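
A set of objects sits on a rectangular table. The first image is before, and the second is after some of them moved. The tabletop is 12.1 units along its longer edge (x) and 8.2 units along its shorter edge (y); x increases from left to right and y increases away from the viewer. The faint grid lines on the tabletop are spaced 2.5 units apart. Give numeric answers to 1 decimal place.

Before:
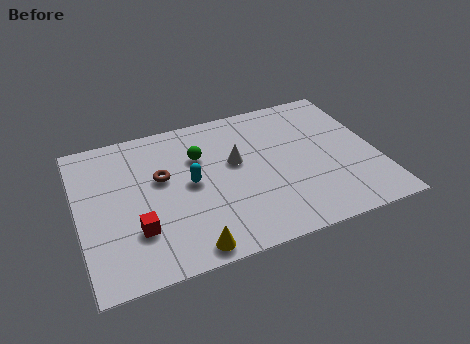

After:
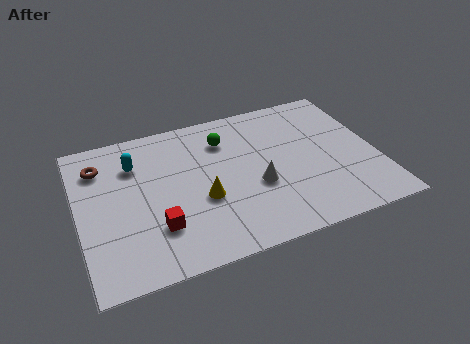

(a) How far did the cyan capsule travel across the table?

2.8

From (4.5, 4.2) to (2.4, 6.0), the cyan capsule covered √(2.1² + 1.8²) ≈ 2.8 units.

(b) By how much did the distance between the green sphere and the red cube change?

+0.7

Before: roughly 4.3 units apart; after: 5.0. That's 0.7 units further apart.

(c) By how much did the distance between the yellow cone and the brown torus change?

+0.8

The distance was about 4.2 in the first image and 5.0 in the second, so they moved 0.8 units further apart.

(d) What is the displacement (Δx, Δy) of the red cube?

(0.8, -0.1)

The red cube started near (2.2, 2.4) and ended near (3.0, 2.3).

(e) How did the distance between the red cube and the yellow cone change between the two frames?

-0.4

The distance was about 2.5 in the first image and 2.1 in the second, so they moved 0.4 units closer together.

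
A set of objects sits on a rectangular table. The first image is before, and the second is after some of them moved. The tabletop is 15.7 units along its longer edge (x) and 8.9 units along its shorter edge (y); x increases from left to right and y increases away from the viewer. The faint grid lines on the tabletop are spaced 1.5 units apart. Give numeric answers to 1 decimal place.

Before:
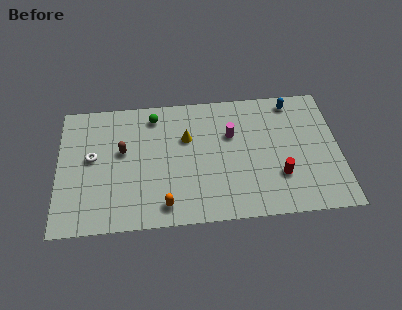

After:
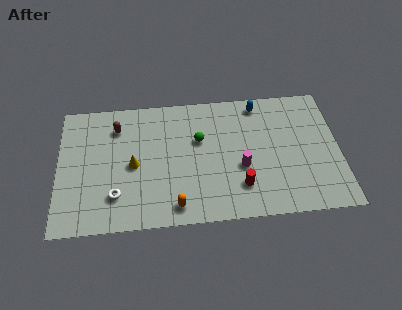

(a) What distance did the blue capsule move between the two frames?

1.9

The blue capsule moved from about (13.2, 7.8) to (11.3, 7.8), a distance of √(1.9² + 0.0²) ≈ 1.9.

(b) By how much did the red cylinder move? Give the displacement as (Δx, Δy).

(-2.2, -0.5)

The red cylinder started near (12.3, 2.7) and ended near (10.1, 2.2).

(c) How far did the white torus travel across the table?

3.0

The white torus was near (1.9, 4.9) before and (3.2, 2.2) after, so it travelled √(1.3² + 2.7²) ≈ 3.0 units.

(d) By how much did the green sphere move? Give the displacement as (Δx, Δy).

(2.5, -1.9)

The green sphere was at about (5.4, 7.5) and moved to about (7.9, 5.6).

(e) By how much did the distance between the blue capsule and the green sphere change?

-3.8

Before: roughly 7.8 units apart; after: 4.0. That's 3.8 units closer together.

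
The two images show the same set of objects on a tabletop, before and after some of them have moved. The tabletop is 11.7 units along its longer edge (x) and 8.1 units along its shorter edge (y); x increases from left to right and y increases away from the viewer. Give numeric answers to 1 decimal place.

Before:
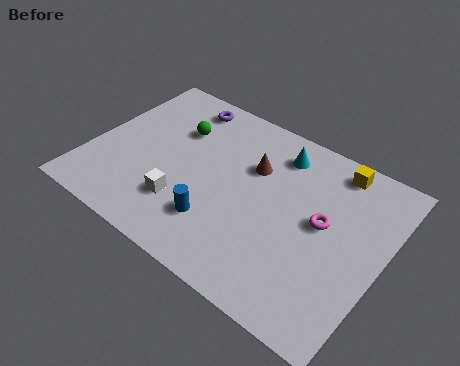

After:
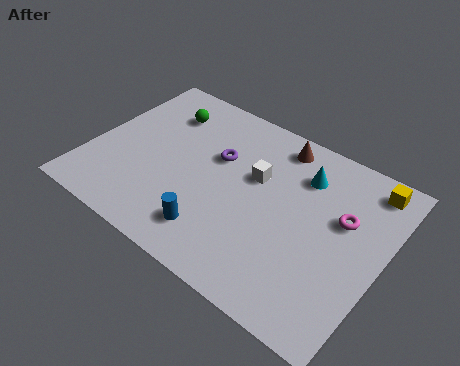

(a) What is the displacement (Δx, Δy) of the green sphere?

(-0.7, 0.6)

The green sphere was at about (3.1, 5.6) and moved to about (2.4, 6.2).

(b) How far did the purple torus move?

2.7

From (3.0, 7.0) to (4.9, 5.1), the purple torus covered √(1.9² + 1.9²) ≈ 2.7 units.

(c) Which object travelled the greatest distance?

the white cube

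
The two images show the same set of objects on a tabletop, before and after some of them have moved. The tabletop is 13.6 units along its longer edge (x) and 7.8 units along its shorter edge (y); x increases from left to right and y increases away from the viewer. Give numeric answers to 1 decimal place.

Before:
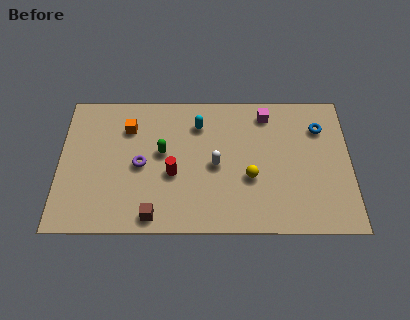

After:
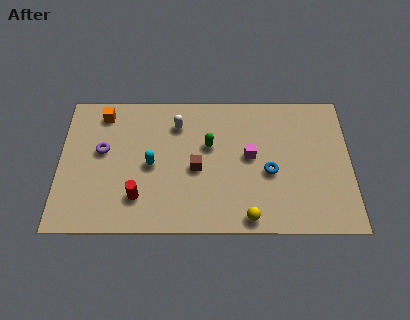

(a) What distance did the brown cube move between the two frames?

3.3

From (4.4, 0.9) to (6.4, 3.5), the brown cube covered √(2.0² + 2.6²) ≈ 3.3 units.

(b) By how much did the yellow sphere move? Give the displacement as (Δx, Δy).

(-0.1, -2.2)

The yellow sphere started near (8.9, 3.0) and ended near (8.8, 0.8).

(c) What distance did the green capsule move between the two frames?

2.2

The green capsule moved from about (4.8, 4.4) to (7.0, 4.8), a distance of √(2.2² + 0.4²) ≈ 2.2.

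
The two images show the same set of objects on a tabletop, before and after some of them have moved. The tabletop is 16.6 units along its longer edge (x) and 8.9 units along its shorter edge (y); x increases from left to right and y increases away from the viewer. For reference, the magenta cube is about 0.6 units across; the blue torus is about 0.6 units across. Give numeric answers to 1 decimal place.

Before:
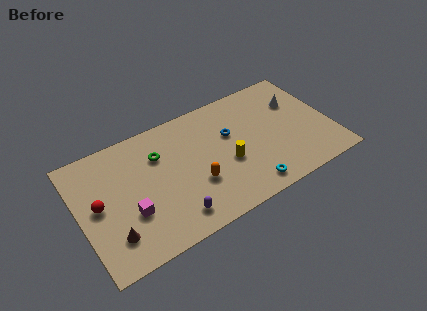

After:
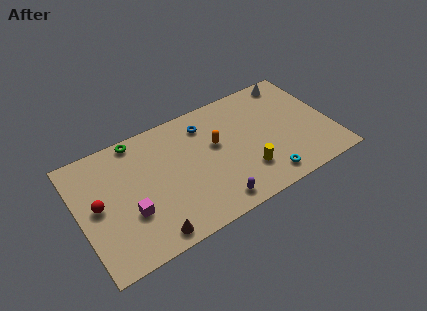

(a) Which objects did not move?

the magenta cube and the red sphere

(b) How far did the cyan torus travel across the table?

1.2

The cyan torus was near (10.6, 1.2) before and (11.8, 1.3) after, so it travelled √(1.2² + 0.1²) ≈ 1.2 units.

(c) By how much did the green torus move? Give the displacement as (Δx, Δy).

(-1.2, 1.8)

The green torus was at about (5.4, 6.3) and moved to about (4.2, 8.1).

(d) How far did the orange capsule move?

2.8

The orange capsule was near (7.4, 3.1) before and (9.1, 5.3) after, so it travelled √(1.7² + 2.2²) ≈ 2.8 units.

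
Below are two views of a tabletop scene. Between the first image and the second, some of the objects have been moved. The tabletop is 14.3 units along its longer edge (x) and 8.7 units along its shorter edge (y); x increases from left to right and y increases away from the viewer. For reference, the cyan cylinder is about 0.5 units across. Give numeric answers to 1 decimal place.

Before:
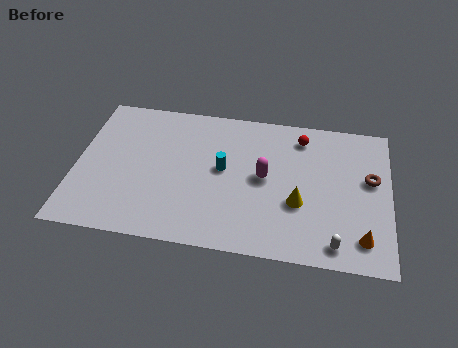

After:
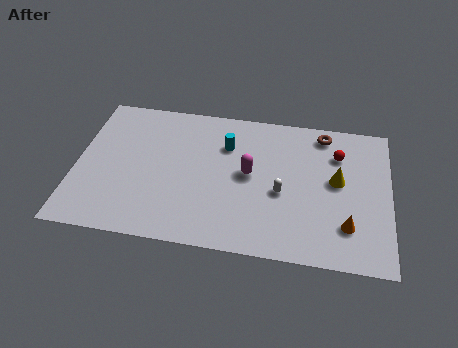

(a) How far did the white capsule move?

3.6

From (11.9, 1.1) to (9.4, 3.7), the white capsule covered √(2.5² + 2.6²) ≈ 3.6 units.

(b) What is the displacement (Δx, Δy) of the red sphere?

(1.7, -0.8)

The red sphere started near (10.2, 7.2) and ended near (11.9, 6.4).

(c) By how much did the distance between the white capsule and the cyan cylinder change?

-2.7

Before: roughly 6.3 units apart; after: 3.6. That's 2.7 units closer together.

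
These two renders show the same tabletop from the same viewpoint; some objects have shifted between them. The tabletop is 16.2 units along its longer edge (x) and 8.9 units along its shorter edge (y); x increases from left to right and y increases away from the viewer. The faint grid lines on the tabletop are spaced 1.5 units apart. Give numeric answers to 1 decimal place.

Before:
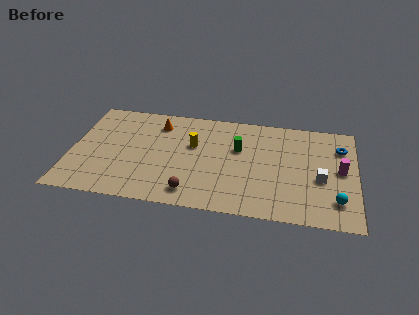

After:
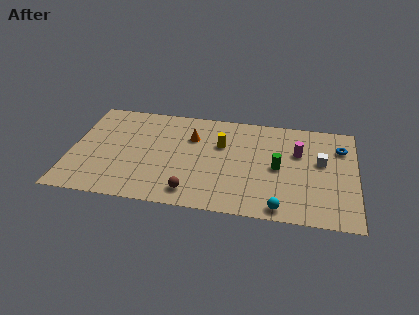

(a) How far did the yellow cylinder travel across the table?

1.6

The yellow cylinder was near (6.9, 5.5) before and (8.5, 5.8) after, so it travelled √(1.6² + 0.3²) ≈ 1.6 units.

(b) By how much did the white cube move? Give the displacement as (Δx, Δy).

(0.0, 1.5)

The white cube was at about (14.2, 3.7) and moved to about (14.2, 5.2).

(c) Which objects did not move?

the blue torus and the brown sphere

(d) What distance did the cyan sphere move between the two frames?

3.3

From (15.1, 2.0) to (12.0, 0.9), the cyan sphere covered √(3.1² + 1.1²) ≈ 3.3 units.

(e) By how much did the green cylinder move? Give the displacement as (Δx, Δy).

(2.3, -1.3)

From the two frames, the green cylinder sits at roughly (9.5, 5.6) before and (11.8, 4.3) after.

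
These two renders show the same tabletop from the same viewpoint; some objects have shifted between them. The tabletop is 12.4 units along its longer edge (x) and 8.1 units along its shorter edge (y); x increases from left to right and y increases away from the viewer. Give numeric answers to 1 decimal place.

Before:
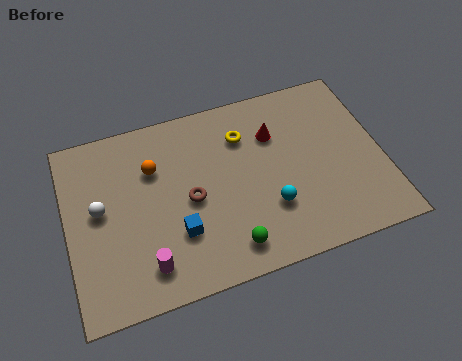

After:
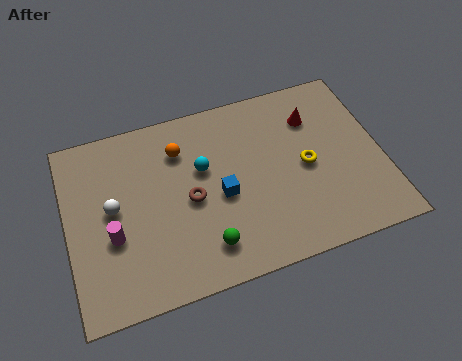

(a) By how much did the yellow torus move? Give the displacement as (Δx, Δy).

(2.3, -2.1)

The yellow torus was at about (7.1, 6.0) and moved to about (9.4, 3.9).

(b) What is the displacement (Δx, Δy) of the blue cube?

(1.8, 1.1)

The blue cube started near (4.2, 2.5) and ended near (6.0, 3.6).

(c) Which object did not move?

the brown torus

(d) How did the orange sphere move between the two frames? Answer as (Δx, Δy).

(1.1, 0.5)

From the two frames, the orange sphere sits at roughly (3.5, 5.6) before and (4.6, 6.1) after.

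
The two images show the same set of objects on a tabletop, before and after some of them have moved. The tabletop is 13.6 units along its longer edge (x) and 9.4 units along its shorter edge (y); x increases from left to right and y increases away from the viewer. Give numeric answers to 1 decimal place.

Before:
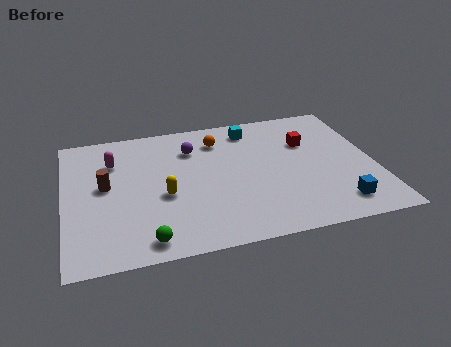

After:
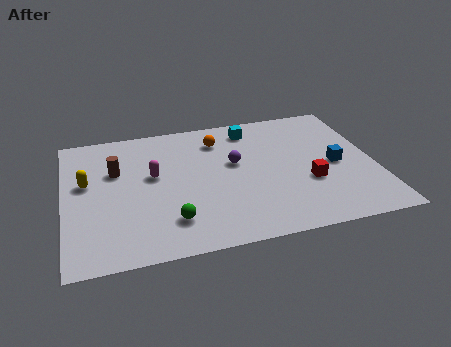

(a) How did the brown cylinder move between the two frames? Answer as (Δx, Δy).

(0.5, 1.0)

From the two frames, the brown cylinder sits at roughly (1.8, 5.1) before and (2.3, 6.1) after.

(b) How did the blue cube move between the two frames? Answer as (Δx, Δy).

(0.2, 2.8)

The blue cube was at about (11.7, 1.6) and moved to about (11.9, 4.4).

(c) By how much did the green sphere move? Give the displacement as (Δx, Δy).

(1.1, 1.0)

The green sphere was at about (3.4, 1.1) and moved to about (4.5, 2.1).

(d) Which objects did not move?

the cyan cube and the orange sphere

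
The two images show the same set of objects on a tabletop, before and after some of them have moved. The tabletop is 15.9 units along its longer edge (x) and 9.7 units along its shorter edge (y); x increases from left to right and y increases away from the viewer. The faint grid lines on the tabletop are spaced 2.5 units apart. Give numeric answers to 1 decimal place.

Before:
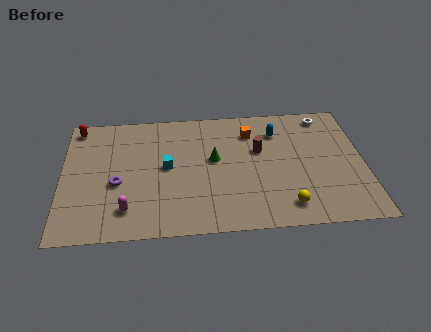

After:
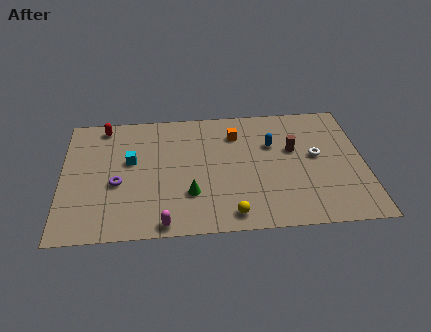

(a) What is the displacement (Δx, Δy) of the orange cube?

(-0.8, -0.1)

From the two frames, the orange cube sits at roughly (10.0, 7.5) before and (9.2, 7.4) after.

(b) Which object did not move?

the purple torus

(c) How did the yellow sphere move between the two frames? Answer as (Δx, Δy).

(-2.9, -0.4)

From the two frames, the yellow sphere sits at roughly (11.7, 1.6) before and (8.8, 1.2) after.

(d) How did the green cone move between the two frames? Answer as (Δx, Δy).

(-1.3, -2.6)

The green cone was at about (8.0, 5.5) and moved to about (6.7, 2.9).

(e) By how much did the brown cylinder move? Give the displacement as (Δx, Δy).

(1.8, -0.1)

The brown cylinder was at about (10.4, 6.0) and moved to about (12.2, 5.9).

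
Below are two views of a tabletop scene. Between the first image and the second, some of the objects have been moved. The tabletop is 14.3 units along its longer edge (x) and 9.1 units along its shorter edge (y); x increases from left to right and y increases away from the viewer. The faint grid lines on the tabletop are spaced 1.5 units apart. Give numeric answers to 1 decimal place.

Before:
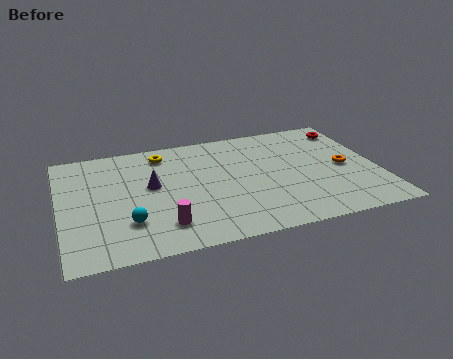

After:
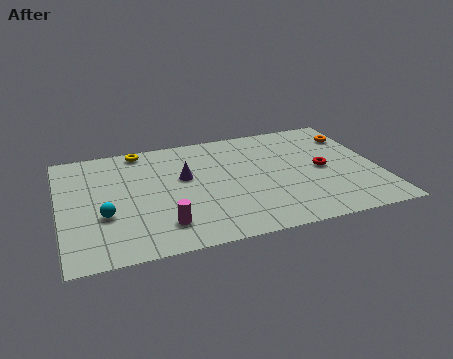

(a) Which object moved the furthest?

the red torus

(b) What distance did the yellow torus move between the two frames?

1.2

From (4.8, 7.6) to (3.8, 8.2), the yellow torus covered √(1.0² + 0.6²) ≈ 1.2 units.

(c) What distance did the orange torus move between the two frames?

2.7

From (12.8, 4.3) to (13.5, 6.9), the orange torus covered √(0.7² + 2.6²) ≈ 2.7 units.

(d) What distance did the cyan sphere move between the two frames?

1.3

The cyan sphere moved from about (2.9, 2.5) to (1.9, 3.3), a distance of √(1.0² + 0.8²) ≈ 1.3.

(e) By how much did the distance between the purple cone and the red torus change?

-3.3

They were about 9.6 units apart before and 6.3 after — 3.3 units closer together.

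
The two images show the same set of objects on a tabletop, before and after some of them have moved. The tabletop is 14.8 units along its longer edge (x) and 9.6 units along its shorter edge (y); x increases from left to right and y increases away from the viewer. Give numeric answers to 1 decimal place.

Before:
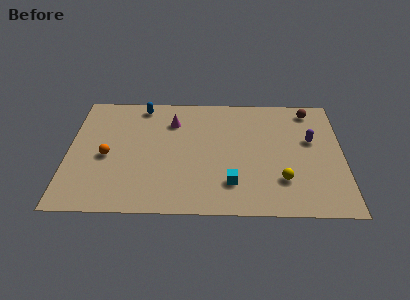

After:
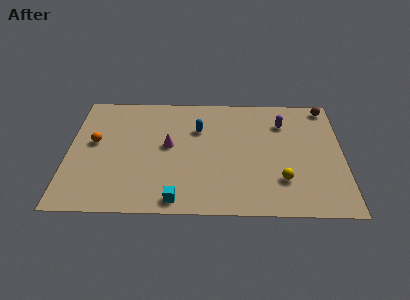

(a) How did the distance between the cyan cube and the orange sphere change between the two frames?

-0.7

The distance was about 7.0 in the first image and 6.3 in the second, so they moved 0.7 units closer together.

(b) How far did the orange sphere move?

1.3

The orange sphere moved from about (2.1, 4.3) to (1.4, 5.4), a distance of √(0.7² + 1.1²) ≈ 1.3.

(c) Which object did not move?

the yellow sphere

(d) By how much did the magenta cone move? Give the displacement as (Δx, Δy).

(-0.2, -2.0)

From the two frames, the magenta cone sits at roughly (5.6, 7.2) before and (5.4, 5.2) after.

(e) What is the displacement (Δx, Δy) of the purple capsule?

(-1.5, 1.4)

The purple capsule started near (13.1, 5.8) and ended near (11.6, 7.2).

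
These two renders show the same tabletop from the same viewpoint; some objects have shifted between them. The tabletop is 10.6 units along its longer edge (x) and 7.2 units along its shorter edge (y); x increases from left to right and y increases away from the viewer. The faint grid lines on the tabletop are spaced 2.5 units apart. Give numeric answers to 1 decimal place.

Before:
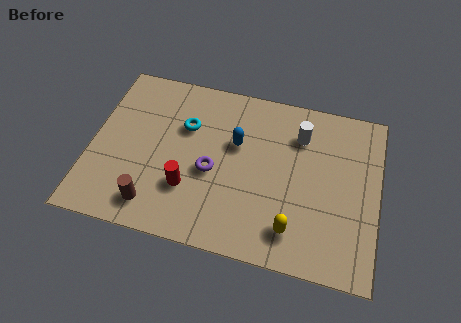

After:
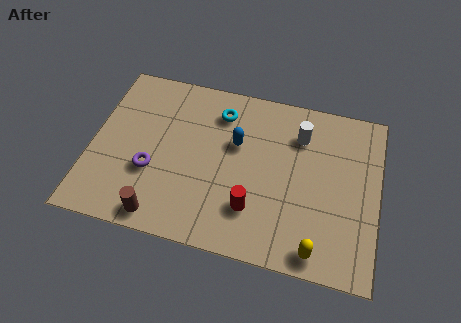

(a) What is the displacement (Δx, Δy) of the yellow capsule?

(0.9, -0.6)

The yellow capsule started near (7.6, 1.4) and ended near (8.5, 0.8).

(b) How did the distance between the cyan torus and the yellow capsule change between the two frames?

+0.9

They were about 5.4 units apart before and 6.3 after — 0.9 units further apart.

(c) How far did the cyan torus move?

1.5

The cyan torus was near (3.4, 4.8) before and (4.6, 5.7) after, so it travelled √(1.2² + 0.9²) ≈ 1.5 units.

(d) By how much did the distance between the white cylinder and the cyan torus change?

-1.2

They were about 4.2 units apart before and 3.0 after — 1.2 units closer together.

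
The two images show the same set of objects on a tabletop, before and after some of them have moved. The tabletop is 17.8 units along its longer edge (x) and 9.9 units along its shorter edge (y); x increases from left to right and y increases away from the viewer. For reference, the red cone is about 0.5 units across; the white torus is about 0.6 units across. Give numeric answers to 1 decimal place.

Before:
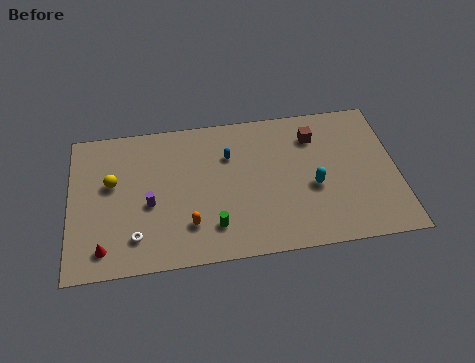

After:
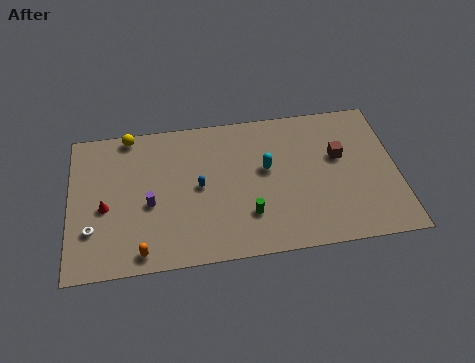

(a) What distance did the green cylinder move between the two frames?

2.0

The green cylinder was near (7.7, 2.2) before and (9.6, 2.7) after, so it travelled √(1.9² + 0.5²) ≈ 2.0 units.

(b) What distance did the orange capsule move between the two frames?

3.0

The orange capsule moved from about (6.4, 2.5) to (3.8, 1.1), a distance of √(2.6² + 1.4²) ≈ 3.0.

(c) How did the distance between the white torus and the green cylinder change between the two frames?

+4.2

The distance was about 4.2 in the first image and 8.4 in the second, so they moved 4.2 units further apart.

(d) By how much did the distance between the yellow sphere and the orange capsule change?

+2.7

They were about 5.3 units apart before and 8.0 after — 2.7 units further apart.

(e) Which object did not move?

the purple cylinder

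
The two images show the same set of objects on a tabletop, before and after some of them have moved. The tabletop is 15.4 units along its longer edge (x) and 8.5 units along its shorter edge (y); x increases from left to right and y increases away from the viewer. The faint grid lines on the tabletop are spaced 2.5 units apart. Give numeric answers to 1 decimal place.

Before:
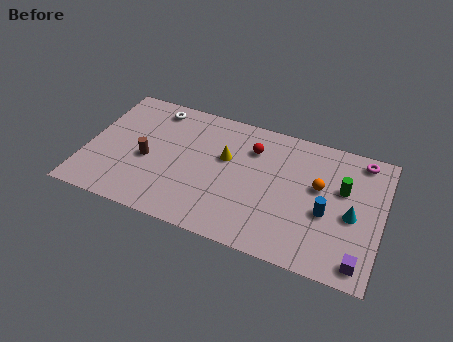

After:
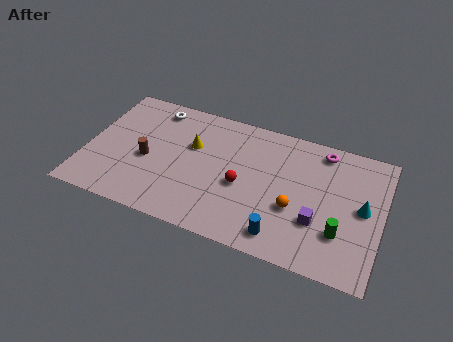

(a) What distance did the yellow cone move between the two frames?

1.8

From (7.2, 5.2) to (5.4, 5.4), the yellow cone covered √(1.8² + 0.2²) ≈ 1.8 units.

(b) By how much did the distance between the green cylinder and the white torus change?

+1.0

The distance was about 10.3 in the first image and 11.3 in the second, so they moved 1.0 units further apart.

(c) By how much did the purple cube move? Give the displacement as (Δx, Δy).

(-2.3, 1.7)

The purple cube started near (14.5, 1.1) and ended near (12.2, 2.8).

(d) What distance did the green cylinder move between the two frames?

2.8

The green cylinder was near (13.3, 5.3) before and (13.4, 2.5) after, so it travelled √(0.1² + 2.8²) ≈ 2.8 units.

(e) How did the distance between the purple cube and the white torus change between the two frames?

-2.8

Before: roughly 12.9 units apart; after: 10.1. That's 2.8 units closer together.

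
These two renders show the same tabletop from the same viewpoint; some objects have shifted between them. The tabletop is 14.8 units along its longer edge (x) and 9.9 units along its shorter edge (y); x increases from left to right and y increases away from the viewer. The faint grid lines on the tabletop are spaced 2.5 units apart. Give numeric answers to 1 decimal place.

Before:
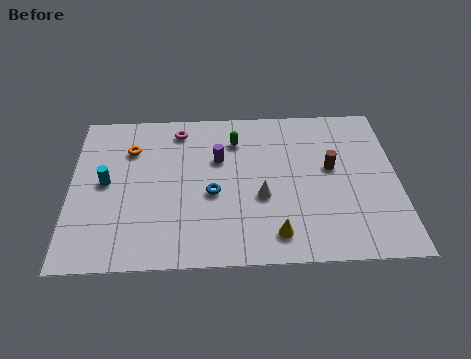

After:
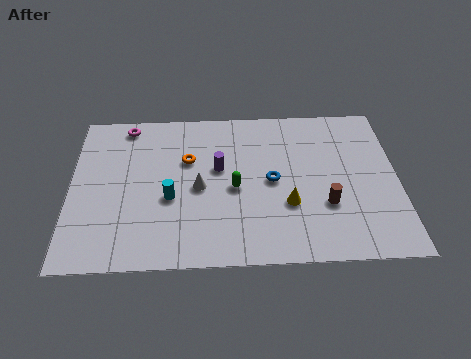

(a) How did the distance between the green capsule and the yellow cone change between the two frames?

-3.6

Before: roughly 6.2 units apart; after: 2.6. That's 3.6 units closer together.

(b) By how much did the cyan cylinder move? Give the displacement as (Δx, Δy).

(2.9, -1.1)

The cyan cylinder started near (1.6, 5.1) and ended near (4.5, 4.0).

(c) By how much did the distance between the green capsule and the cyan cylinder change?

-3.5

The distance was about 6.4 in the first image and 2.9 in the second, so they moved 3.5 units closer together.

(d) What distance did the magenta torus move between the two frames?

2.4

The magenta torus was near (4.9, 8.4) before and (2.5, 8.8) after, so it travelled √(2.4² + 0.4²) ≈ 2.4 units.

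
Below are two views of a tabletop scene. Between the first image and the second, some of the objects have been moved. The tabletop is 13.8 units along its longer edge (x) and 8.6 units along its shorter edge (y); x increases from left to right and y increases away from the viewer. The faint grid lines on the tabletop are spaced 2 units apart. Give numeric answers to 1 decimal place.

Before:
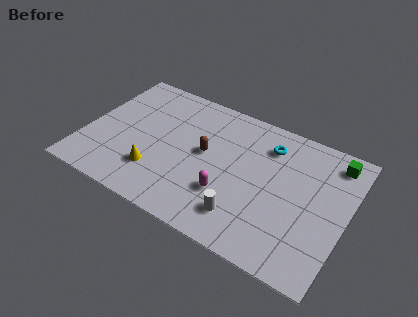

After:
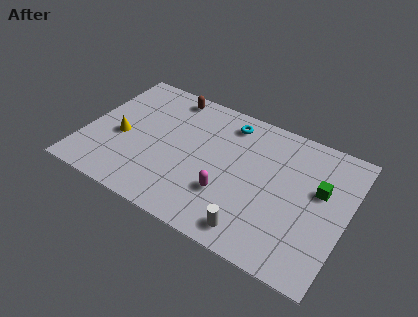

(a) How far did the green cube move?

2.2

The green cube moved from about (12.8, 7.3) to (12.3, 5.2), a distance of √(0.5² + 2.1²) ≈ 2.2.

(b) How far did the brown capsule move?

3.8

The brown capsule moved from about (6.3, 4.7) to (3.9, 7.6), a distance of √(2.4² + 2.9²) ≈ 3.8.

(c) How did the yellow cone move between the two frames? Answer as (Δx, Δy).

(-2.1, 1.4)

The yellow cone started near (4.0, 2.3) and ended near (1.9, 3.7).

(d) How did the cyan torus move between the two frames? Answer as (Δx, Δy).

(-2.2, 0.5)

The cyan torus was at about (9.4, 6.7) and moved to about (7.2, 7.2).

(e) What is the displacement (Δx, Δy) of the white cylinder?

(0.6, -0.6)

The white cylinder was at about (8.8, 1.8) and moved to about (9.4, 1.2).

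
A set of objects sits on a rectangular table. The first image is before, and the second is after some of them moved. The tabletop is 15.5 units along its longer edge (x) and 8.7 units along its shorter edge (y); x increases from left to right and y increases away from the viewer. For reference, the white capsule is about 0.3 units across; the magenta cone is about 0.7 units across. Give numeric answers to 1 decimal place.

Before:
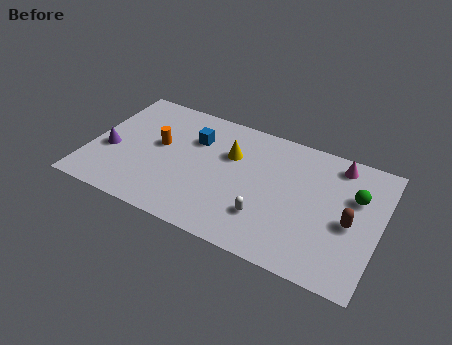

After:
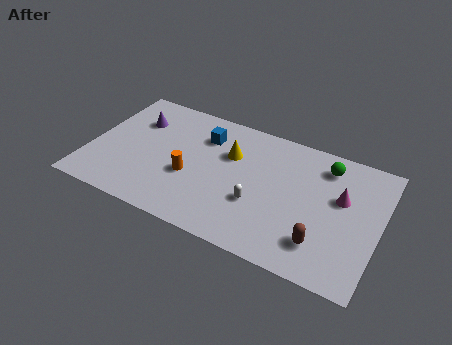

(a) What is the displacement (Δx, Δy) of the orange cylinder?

(1.9, -1.5)

From the two frames, the orange cylinder sits at roughly (3.6, 4.9) before and (5.5, 3.4) after.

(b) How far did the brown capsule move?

2.3

The brown capsule moved from about (14.0, 3.9) to (12.7, 2.0), a distance of √(1.3² + 1.9²) ≈ 2.3.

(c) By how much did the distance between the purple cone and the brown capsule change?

-1.6

They were about 12.9 units apart before and 11.3 after — 1.6 units closer together.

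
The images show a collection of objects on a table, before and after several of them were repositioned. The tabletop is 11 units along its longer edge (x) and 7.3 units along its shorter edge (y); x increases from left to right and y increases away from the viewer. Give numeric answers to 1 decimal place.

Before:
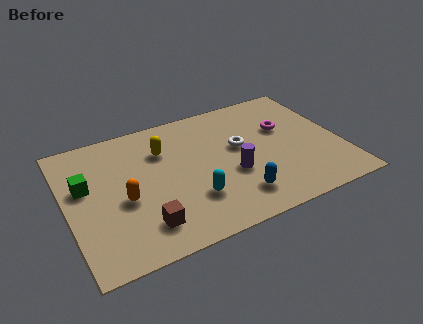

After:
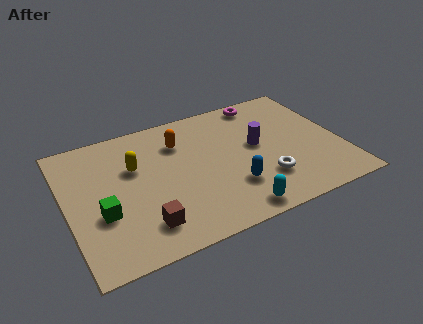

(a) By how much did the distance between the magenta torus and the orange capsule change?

-3.1

The distance was about 6.9 in the first image and 3.8 in the second, so they moved 3.1 units closer together.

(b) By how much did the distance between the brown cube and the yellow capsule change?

-0.7

The distance was about 3.9 in the first image and 3.2 in the second, so they moved 0.7 units closer together.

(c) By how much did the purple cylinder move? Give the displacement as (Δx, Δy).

(1.2, 1.2)

The purple cylinder was at about (6.5, 2.8) and moved to about (7.7, 4.0).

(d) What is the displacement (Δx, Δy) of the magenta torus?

(-0.6, 1.9)

The magenta torus was at about (8.9, 4.6) and moved to about (8.3, 6.5).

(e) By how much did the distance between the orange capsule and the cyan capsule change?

+2.1

The distance was about 2.8 in the first image and 4.9 in the second, so they moved 2.1 units further apart.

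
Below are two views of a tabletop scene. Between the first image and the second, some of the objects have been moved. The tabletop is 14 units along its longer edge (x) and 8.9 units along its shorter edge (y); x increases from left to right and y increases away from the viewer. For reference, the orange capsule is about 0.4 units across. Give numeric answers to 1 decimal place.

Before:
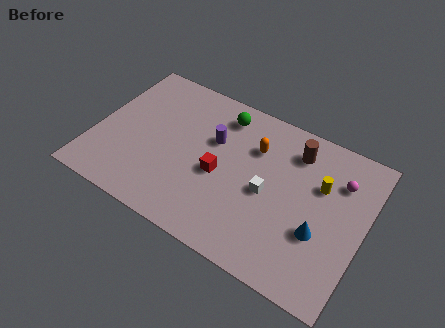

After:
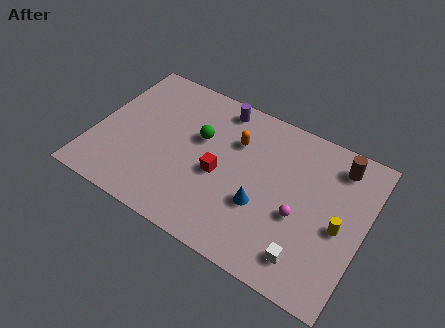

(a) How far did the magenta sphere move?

3.4

From (12.5, 6.5) to (10.8, 3.6), the magenta sphere covered √(1.7² + 2.9²) ≈ 3.4 units.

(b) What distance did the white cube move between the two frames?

3.5

The white cube was near (9.1, 4.1) before and (11.5, 1.6) after, so it travelled √(2.4² + 2.5²) ≈ 3.5 units.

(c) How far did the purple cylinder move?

2.1

From (6.0, 5.7) to (6.0, 7.8), the purple cylinder covered √(0.0² + 2.1²) ≈ 2.1 units.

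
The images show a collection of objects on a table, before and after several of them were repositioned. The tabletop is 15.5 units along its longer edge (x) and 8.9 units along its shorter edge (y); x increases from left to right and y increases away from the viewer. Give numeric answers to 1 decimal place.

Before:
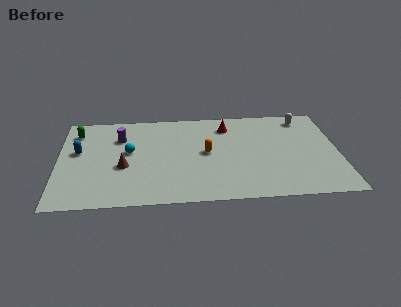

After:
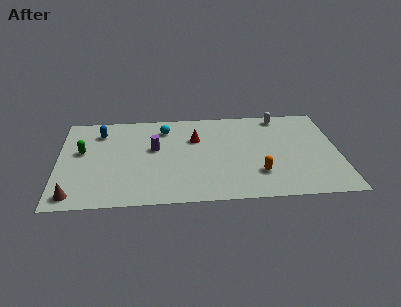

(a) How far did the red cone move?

2.1

From (9.4, 7.1) to (7.6, 6.0), the red cone covered √(1.8² + 1.1²) ≈ 2.1 units.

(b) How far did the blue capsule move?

2.2

The blue capsule moved from about (1.1, 5.2) to (2.3, 7.0), a distance of √(1.2² + 1.8²) ≈ 2.2.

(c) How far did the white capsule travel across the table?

1.3

From (13.7, 7.6) to (12.4, 7.9), the white capsule covered √(1.3² + 0.3²) ≈ 1.3 units.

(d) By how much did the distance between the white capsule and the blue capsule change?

-2.7

They were about 12.8 units apart before and 10.1 after — 2.7 units closer together.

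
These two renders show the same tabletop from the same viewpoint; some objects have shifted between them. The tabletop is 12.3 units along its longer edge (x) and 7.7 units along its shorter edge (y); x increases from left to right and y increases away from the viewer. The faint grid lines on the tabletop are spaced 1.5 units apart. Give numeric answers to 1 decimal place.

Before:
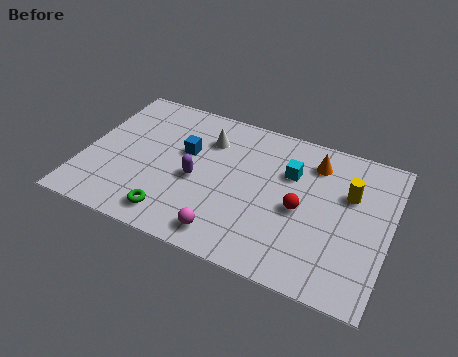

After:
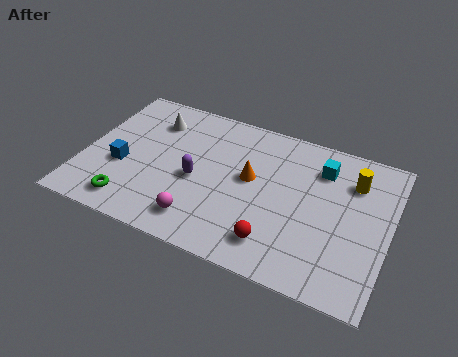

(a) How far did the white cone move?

2.3

From (4.8, 5.7) to (2.5, 5.9), the white cone covered √(2.3² + 0.2²) ≈ 2.3 units.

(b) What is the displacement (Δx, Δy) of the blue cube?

(-2.4, -1.7)

From the two frames, the blue cube sits at roughly (4.0, 4.7) before and (1.6, 3.0) after.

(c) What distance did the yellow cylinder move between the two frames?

0.7

The yellow cylinder moved from about (10.6, 5.0) to (10.7, 5.7), a distance of √(0.1² + 0.7²) ≈ 0.7.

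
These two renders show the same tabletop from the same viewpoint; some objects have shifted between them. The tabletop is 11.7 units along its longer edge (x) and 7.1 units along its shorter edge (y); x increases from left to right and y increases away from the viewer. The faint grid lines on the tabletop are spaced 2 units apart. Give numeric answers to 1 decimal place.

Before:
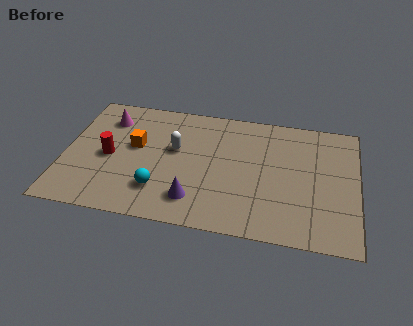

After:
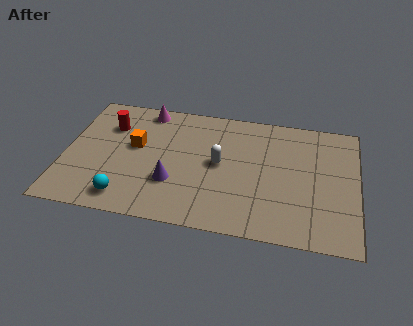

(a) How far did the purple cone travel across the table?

1.2

The purple cone was near (5.3, 1.5) before and (4.4, 2.3) after, so it travelled √(0.9² + 0.8²) ≈ 1.2 units.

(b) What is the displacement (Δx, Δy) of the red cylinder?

(-0.1, 1.8)

The red cylinder was at about (1.8, 3.3) and moved to about (1.7, 5.1).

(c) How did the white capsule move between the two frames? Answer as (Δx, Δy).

(1.8, -0.5)

The white capsule started near (4.4, 4.2) and ended near (6.2, 3.7).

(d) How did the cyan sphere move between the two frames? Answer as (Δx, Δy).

(-1.3, -0.7)

The cyan sphere was at about (3.9, 1.8) and moved to about (2.6, 1.1).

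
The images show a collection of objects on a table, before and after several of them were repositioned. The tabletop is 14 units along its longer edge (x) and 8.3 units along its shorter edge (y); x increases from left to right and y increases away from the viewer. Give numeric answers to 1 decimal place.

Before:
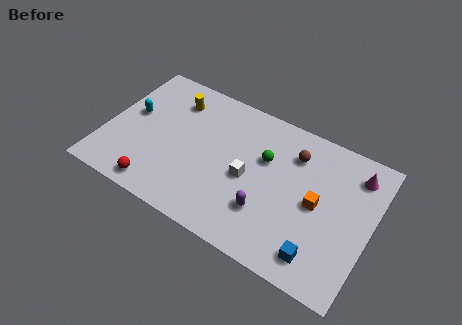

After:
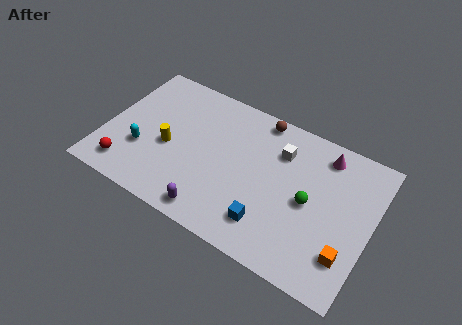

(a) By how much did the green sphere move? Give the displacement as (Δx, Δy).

(2.5, -1.3)

The green sphere was at about (8.3, 5.3) and moved to about (10.8, 4.0).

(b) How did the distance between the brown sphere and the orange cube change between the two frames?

+4.9

They were about 2.7 units apart before and 7.6 after — 4.9 units further apart.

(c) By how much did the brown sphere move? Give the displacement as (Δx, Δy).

(-2.0, 1.2)

From the two frames, the brown sphere sits at roughly (9.7, 6.3) before and (7.7, 7.5) after.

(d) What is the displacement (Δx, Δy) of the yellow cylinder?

(0.2, -2.9)

The yellow cylinder started near (3.2, 6.5) and ended near (3.4, 3.6).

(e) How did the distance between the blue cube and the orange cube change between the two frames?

+1.3

The distance was about 2.7 in the first image and 4.0 in the second, so they moved 1.3 units further apart.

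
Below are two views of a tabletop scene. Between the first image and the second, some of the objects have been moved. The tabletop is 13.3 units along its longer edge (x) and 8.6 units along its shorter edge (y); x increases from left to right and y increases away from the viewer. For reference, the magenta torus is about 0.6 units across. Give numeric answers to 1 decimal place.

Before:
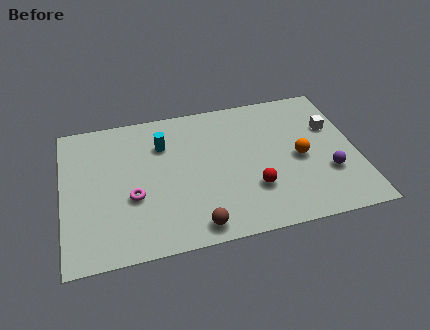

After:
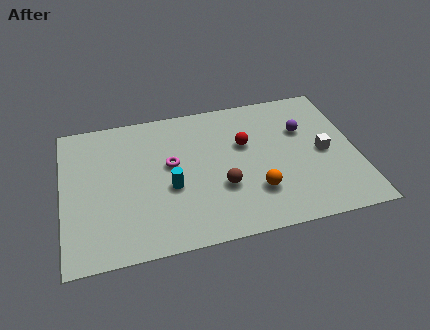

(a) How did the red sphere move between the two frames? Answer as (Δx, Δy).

(-0.2, 2.8)

From the two frames, the red sphere sits at roughly (8.5, 2.6) before and (8.3, 5.4) after.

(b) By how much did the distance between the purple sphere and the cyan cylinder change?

-1.5

Before: roughly 8.1 units apart; after: 6.6. That's 1.5 units closer together.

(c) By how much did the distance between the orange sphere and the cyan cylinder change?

-2.5

The distance was about 6.5 in the first image and 4.0 in the second, so they moved 2.5 units closer together.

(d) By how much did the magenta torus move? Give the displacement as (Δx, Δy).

(1.8, 1.6)

From the two frames, the magenta torus sits at roughly (3.1, 3.3) before and (4.9, 4.9) after.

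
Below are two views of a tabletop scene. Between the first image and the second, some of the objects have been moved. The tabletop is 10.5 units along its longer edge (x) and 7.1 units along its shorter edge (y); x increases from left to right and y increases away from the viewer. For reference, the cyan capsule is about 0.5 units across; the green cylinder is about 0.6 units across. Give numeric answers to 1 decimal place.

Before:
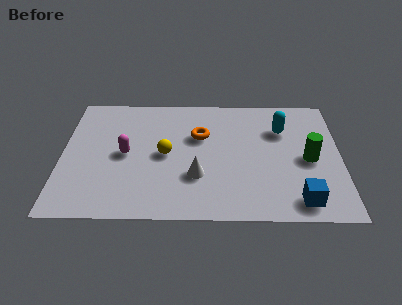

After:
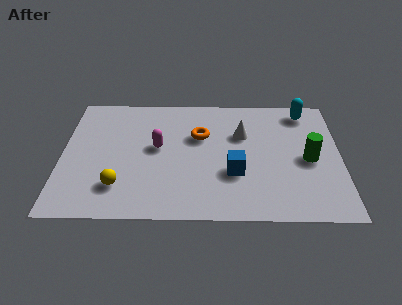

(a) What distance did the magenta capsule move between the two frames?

1.3

From (2.4, 3.5) to (3.6, 3.9), the magenta capsule covered √(1.2² + 0.4²) ≈ 1.3 units.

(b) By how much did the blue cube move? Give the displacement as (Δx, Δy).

(-2.4, 1.5)

From the two frames, the blue cube sits at roughly (8.9, 1.0) before and (6.5, 2.5) after.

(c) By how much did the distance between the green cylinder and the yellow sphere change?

+1.9

Before: roughly 5.4 units apart; after: 7.3. That's 1.9 units further apart.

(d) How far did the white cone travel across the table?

2.9

The white cone was near (5.1, 2.3) before and (6.8, 4.7) after, so it travelled √(1.7² + 2.4²) ≈ 2.9 units.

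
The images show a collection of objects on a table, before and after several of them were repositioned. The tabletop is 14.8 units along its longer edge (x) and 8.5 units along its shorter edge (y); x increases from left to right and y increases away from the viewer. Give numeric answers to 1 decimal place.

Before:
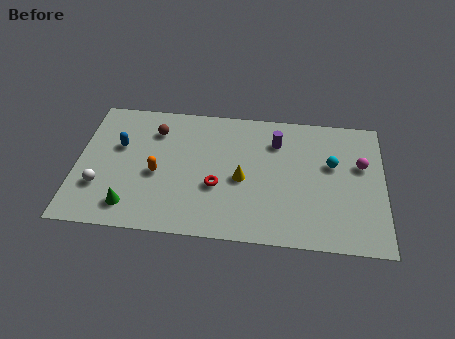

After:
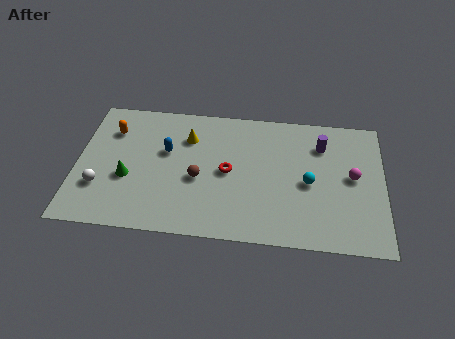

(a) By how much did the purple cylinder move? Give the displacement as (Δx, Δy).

(2.2, 0.0)

From the two frames, the purple cylinder sits at roughly (9.6, 6.4) before and (11.8, 6.4) after.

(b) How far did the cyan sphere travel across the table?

1.7

The cyan sphere moved from about (12.3, 5.2) to (11.2, 3.9), a distance of √(1.1² + 1.3²) ≈ 1.7.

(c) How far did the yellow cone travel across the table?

3.6

The yellow cone was near (8.0, 3.8) before and (5.3, 6.2) after, so it travelled √(2.7² + 2.4²) ≈ 3.6 units.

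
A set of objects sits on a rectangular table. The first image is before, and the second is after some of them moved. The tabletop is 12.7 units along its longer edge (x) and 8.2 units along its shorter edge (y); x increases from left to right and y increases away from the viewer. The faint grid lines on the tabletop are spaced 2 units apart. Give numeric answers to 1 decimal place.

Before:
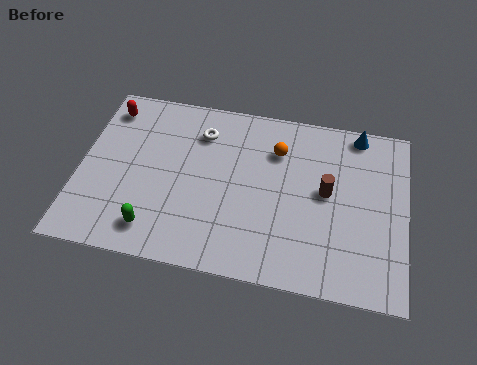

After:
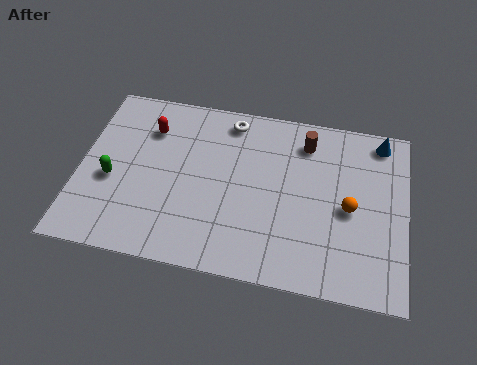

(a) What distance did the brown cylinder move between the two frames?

2.4

The brown cylinder moved from about (9.6, 4.4) to (8.7, 6.6), a distance of √(0.9² + 2.2²) ≈ 2.4.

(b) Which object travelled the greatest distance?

the orange sphere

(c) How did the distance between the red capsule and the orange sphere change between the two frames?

+1.5

Before: roughly 6.7 units apart; after: 8.2. That's 1.5 units further apart.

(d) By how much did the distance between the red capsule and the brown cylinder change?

-2.9

They were about 9.0 units apart before and 6.1 after — 2.9 units closer together.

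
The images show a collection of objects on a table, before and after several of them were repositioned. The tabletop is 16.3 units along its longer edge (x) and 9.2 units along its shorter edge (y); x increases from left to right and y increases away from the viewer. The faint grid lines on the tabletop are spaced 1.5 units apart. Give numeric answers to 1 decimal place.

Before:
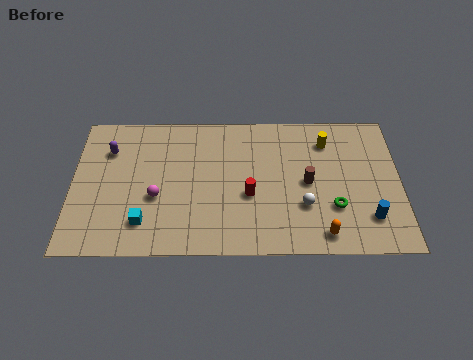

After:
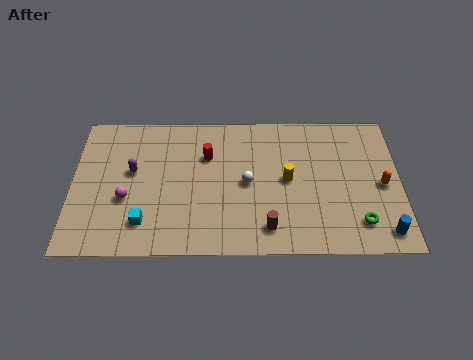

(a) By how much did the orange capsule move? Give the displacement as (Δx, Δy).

(3.0, 3.1)

The orange capsule was at about (12.4, 1.2) and moved to about (15.4, 4.3).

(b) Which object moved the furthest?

the orange capsule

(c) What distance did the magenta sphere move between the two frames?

1.5

The magenta sphere moved from about (4.2, 3.6) to (2.7, 3.5), a distance of √(1.5² + 0.1²) ≈ 1.5.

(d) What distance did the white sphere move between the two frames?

3.2

The white sphere moved from about (11.5, 3.0) to (8.7, 4.5), a distance of √(2.8² + 1.5²) ≈ 3.2.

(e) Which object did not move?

the cyan cube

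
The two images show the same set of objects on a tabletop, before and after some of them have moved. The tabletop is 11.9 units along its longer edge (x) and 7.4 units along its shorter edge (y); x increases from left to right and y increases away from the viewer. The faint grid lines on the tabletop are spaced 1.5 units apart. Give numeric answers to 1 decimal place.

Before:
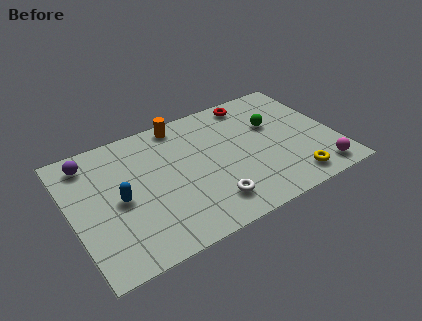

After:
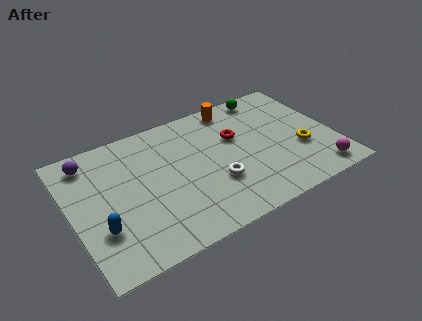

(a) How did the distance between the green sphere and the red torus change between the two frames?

+0.7

Before: roughly 1.9 units apart; after: 2.6. That's 0.7 units further apart.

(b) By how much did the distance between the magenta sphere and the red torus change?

-1.0

The distance was about 5.9 in the first image and 4.9 in the second, so they moved 1.0 units closer together.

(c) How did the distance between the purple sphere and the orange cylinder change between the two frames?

+2.5

Before: roughly 4.2 units apart; after: 6.7. That's 2.5 units further apart.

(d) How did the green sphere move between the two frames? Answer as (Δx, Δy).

(0.1, 1.9)

From the two frames, the green sphere sits at roughly (9.3, 4.7) before and (9.4, 6.6) after.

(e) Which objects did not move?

the magenta sphere and the purple sphere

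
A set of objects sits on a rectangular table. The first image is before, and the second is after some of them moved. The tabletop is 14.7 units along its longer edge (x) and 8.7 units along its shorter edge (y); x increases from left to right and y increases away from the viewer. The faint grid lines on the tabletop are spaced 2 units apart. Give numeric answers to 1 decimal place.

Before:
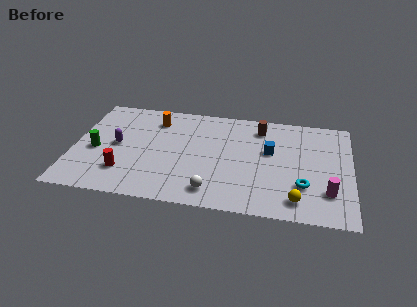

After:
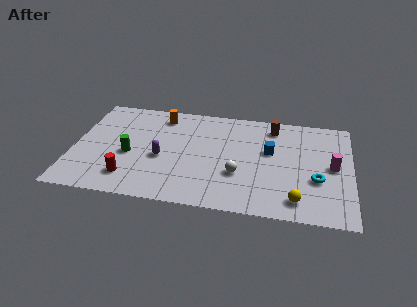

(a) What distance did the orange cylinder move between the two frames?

0.5

The orange cylinder was near (4.2, 6.9) before and (4.5, 7.3) after, so it travelled √(0.3² + 0.4²) ≈ 0.5 units.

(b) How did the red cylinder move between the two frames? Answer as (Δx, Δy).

(0.3, -0.4)

The red cylinder was at about (2.8, 2.2) and moved to about (3.1, 1.8).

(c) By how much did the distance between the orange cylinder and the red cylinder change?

+0.8

The distance was about 4.9 in the first image and 5.7 in the second, so they moved 0.8 units further apart.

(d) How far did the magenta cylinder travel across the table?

2.1

From (13.5, 2.3) to (13.7, 4.4), the magenta cylinder covered √(0.2² + 2.1²) ≈ 2.1 units.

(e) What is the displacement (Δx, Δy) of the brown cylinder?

(0.7, 0.2)

The brown cylinder started near (9.8, 7.1) and ended near (10.5, 7.3).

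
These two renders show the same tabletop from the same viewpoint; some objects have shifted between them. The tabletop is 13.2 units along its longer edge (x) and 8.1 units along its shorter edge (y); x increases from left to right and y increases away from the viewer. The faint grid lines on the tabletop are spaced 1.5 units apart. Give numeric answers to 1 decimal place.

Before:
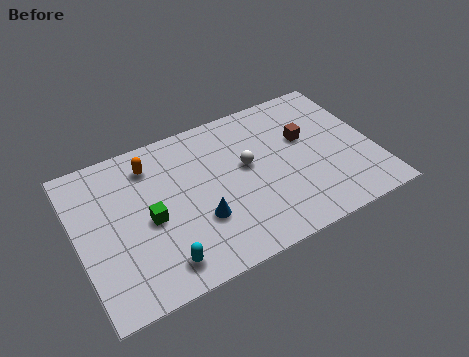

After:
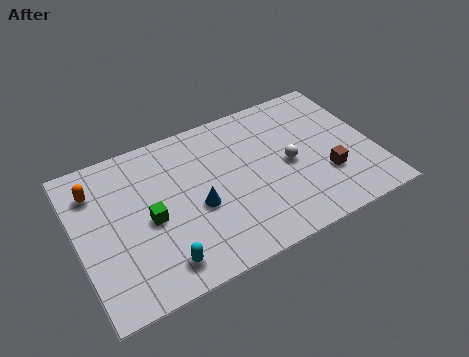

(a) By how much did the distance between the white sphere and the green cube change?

+1.7

Before: roughly 4.6 units apart; after: 6.3. That's 1.7 units further apart.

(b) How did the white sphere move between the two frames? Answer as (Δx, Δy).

(1.8, -0.7)

The white sphere was at about (7.6, 4.6) and moved to about (9.4, 3.9).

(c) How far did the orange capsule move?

2.5

From (3.5, 6.5) to (1.0, 6.2), the orange capsule covered √(2.5² + 0.3²) ≈ 2.5 units.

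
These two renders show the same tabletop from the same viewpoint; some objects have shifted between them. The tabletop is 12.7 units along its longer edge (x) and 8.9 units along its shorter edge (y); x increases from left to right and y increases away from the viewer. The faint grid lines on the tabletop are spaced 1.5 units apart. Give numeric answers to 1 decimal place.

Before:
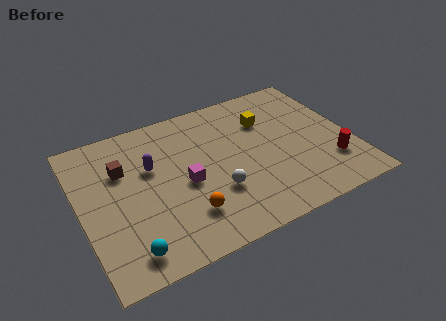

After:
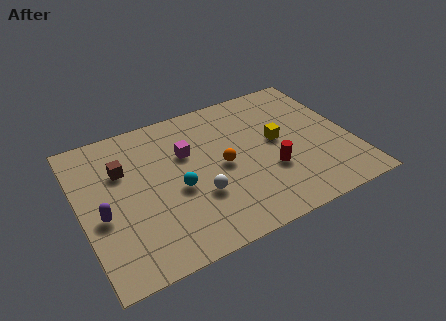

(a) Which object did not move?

the brown cube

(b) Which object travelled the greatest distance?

the cyan sphere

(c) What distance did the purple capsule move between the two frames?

3.1

From (3.4, 5.6) to (0.9, 3.7), the purple capsule covered √(2.5² + 1.9²) ≈ 3.1 units.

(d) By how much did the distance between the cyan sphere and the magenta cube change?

-1.9

They were about 4.0 units apart before and 2.1 after — 1.9 units closer together.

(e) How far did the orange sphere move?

2.9

The orange sphere was near (4.6, 2.2) before and (6.6, 4.3) after, so it travelled √(2.0² + 2.1²) ≈ 2.9 units.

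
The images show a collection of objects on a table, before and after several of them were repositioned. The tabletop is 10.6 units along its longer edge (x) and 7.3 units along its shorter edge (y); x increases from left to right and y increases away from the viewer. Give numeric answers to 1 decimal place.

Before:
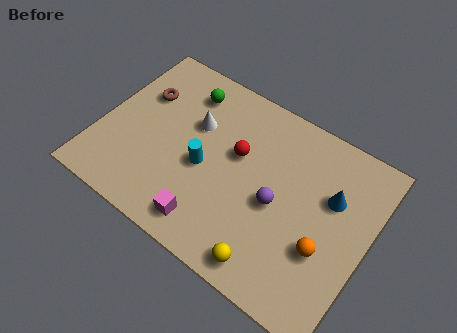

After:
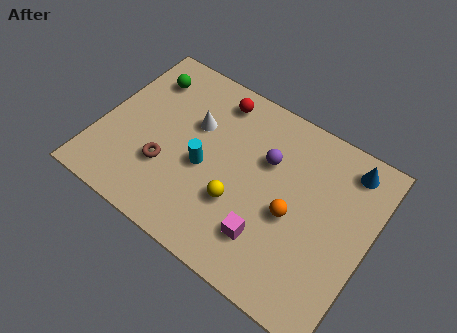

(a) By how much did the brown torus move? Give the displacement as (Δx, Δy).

(1.5, -2.5)

From the two frames, the brown torus sits at roughly (1.3, 4.9) before and (2.8, 2.4) after.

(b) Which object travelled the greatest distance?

the brown torus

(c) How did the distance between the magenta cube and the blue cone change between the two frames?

-0.5

They were about 5.5 units apart before and 5.0 after — 0.5 units closer together.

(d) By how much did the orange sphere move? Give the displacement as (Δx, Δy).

(-1.4, 0.6)

The orange sphere was at about (9.1, 2.6) and moved to about (7.7, 3.2).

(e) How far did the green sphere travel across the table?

1.6

From (2.9, 5.9) to (1.3, 5.7), the green sphere covered √(1.6² + 0.2²) ≈ 1.6 units.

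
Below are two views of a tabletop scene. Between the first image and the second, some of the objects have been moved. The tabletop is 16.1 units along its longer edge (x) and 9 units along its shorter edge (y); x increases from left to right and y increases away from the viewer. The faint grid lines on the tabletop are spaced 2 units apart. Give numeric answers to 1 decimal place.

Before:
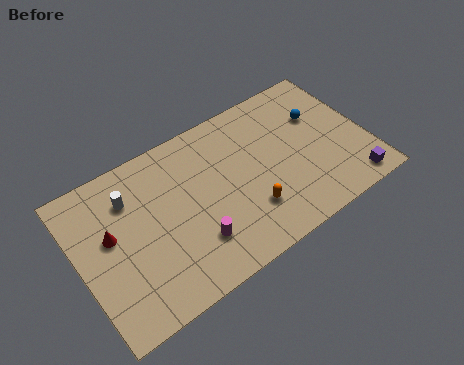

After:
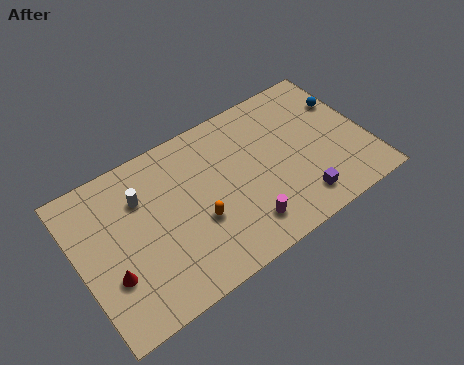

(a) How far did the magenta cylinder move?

2.8

The magenta cylinder was near (6.0, 2.4) before and (8.7, 1.8) after, so it travelled √(2.7² + 0.6²) ≈ 2.8 units.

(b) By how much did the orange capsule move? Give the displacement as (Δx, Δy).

(-2.7, 0.9)

From the two frames, the orange capsule sits at roughly (9.1, 2.5) before and (6.4, 3.4) after.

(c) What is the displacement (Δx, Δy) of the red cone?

(-0.3, -2.2)

From the two frames, the red cone sits at roughly (1.8, 5.2) before and (1.5, 3.0) after.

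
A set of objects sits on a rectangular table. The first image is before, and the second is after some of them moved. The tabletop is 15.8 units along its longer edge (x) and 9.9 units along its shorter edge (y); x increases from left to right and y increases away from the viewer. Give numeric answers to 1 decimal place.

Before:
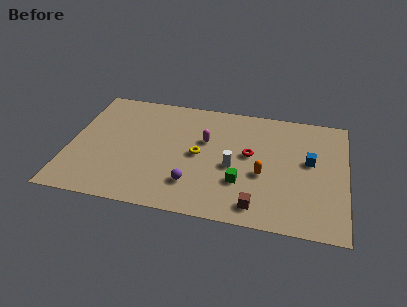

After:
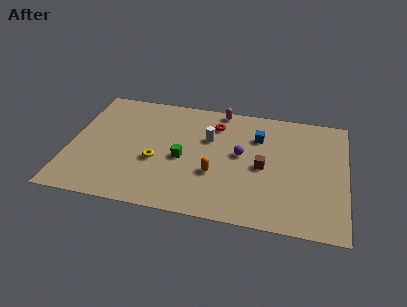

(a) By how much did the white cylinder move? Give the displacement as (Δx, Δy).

(-1.5, 2.1)

The white cylinder was at about (9.4, 4.3) and moved to about (7.9, 6.4).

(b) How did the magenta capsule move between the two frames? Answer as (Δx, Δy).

(0.7, 2.9)

From the two frames, the magenta capsule sits at roughly (7.7, 6.2) before and (8.4, 9.1) after.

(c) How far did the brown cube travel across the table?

3.2

The brown cube moved from about (10.9, 1.4) to (11.1, 4.6), a distance of √(0.2² + 3.2²) ≈ 3.2.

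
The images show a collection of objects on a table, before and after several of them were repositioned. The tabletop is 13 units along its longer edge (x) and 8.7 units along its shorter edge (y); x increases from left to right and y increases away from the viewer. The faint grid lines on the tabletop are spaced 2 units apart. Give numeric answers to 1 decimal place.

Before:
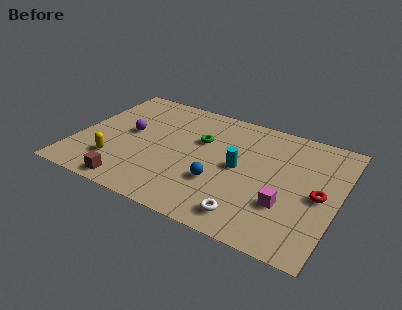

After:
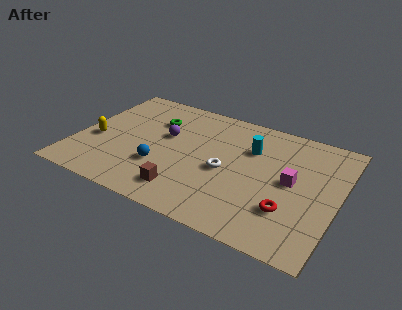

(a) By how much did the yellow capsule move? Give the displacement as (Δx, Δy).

(-1.2, 1.3)

The yellow capsule started near (2.2, 2.2) and ended near (1.0, 3.5).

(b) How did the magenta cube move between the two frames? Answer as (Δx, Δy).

(0.1, 1.7)

From the two frames, the magenta cube sits at roughly (10.6, 2.8) before and (10.7, 4.5) after.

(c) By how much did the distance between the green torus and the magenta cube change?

+1.9

Before: roughly 5.4 units apart; after: 7.3. That's 1.9 units further apart.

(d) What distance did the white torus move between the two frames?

3.0

From (9.0, 1.3) to (7.5, 3.9), the white torus covered √(1.5² + 2.6²) ≈ 3.0 units.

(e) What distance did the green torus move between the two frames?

2.5

The green torus moved from about (6.0, 5.6) to (3.6, 6.2), a distance of √(2.4² + 0.6²) ≈ 2.5.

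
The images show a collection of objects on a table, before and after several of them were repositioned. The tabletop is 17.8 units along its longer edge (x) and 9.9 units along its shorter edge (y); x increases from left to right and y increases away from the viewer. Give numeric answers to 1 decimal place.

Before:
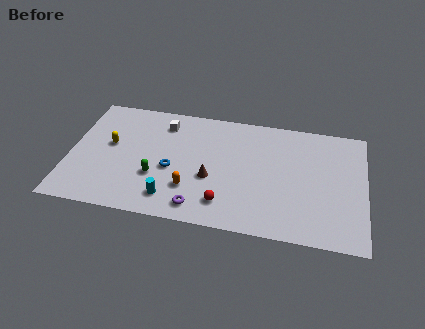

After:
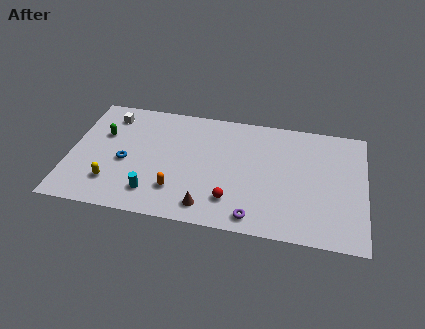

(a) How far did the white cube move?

3.3

The white cube moved from about (5.5, 8.0) to (2.2, 8.1), a distance of √(3.3² + 0.1²) ≈ 3.3.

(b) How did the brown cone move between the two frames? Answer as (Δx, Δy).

(-0.1, -2.4)

The brown cone started near (8.6, 3.9) and ended near (8.5, 1.5).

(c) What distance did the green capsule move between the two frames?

4.5

The green capsule was near (5.3, 3.4) before and (1.9, 6.4) after, so it travelled √(3.4² + 3.0²) ≈ 4.5 units.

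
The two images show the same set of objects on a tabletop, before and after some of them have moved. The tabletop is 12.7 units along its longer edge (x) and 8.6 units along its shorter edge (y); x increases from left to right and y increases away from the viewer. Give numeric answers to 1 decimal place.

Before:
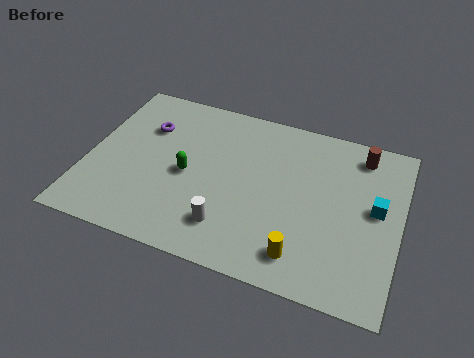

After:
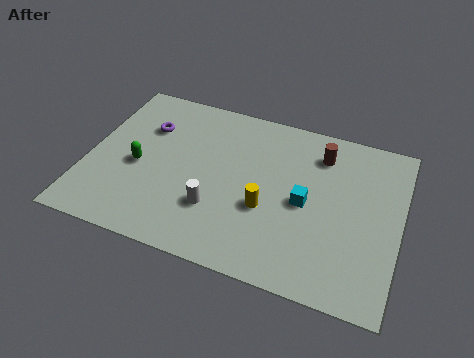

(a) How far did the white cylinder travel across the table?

0.9

The white cylinder was near (6.0, 1.9) before and (5.4, 2.6) after, so it travelled √(0.6² + 0.7²) ≈ 0.9 units.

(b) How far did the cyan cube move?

2.9

The cyan cube was near (11.7, 4.7) before and (8.9, 4.1) after, so it travelled √(2.8² + 0.6²) ≈ 2.9 units.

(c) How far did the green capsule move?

2.0

The green capsule was near (4.1, 4.0) before and (2.1, 3.8) after, so it travelled √(2.0² + 0.2²) ≈ 2.0 units.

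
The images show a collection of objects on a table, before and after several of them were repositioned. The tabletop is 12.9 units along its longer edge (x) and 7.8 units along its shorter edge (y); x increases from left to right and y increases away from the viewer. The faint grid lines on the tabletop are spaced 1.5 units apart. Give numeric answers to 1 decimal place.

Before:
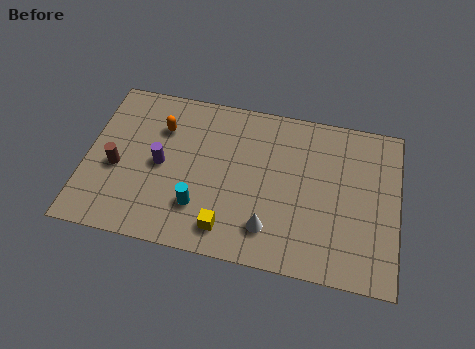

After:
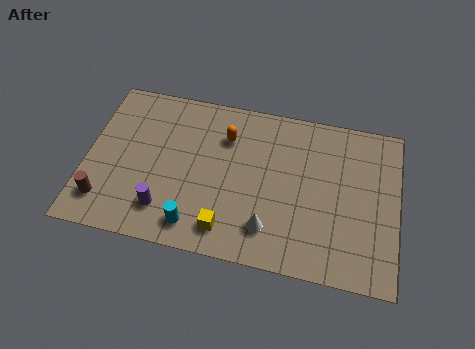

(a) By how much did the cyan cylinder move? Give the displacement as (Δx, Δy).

(-0.1, -0.9)

The cyan cylinder was at about (4.8, 2.1) and moved to about (4.7, 1.2).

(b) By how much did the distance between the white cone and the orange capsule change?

-1.6

Before: roughly 6.1 units apart; after: 4.5. That's 1.6 units closer together.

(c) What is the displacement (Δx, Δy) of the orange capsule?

(2.7, 0.1)

From the two frames, the orange capsule sits at roughly (3.0, 5.6) before and (5.7, 5.7) after.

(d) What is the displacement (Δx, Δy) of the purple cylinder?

(0.3, -2.1)

The purple cylinder started near (3.1, 3.8) and ended near (3.4, 1.7).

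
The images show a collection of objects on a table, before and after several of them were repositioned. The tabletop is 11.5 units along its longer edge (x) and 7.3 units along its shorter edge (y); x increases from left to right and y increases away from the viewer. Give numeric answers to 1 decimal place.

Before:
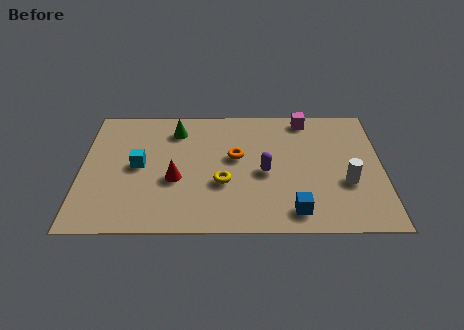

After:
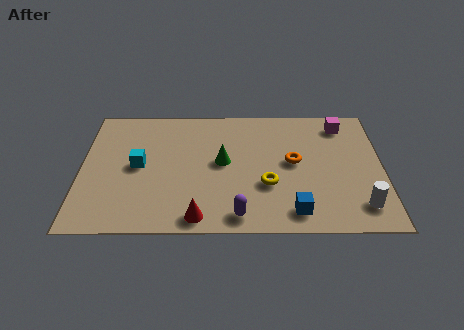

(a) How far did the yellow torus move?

1.7

From (5.4, 2.7) to (7.1, 2.6), the yellow torus covered √(1.7² + 0.1²) ≈ 1.7 units.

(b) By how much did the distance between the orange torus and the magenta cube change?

-0.6

They were about 3.5 units apart before and 2.9 after — 0.6 units closer together.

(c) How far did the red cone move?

2.3

The red cone was near (3.6, 2.9) before and (4.5, 0.8) after, so it travelled √(0.9² + 2.1²) ≈ 2.3 units.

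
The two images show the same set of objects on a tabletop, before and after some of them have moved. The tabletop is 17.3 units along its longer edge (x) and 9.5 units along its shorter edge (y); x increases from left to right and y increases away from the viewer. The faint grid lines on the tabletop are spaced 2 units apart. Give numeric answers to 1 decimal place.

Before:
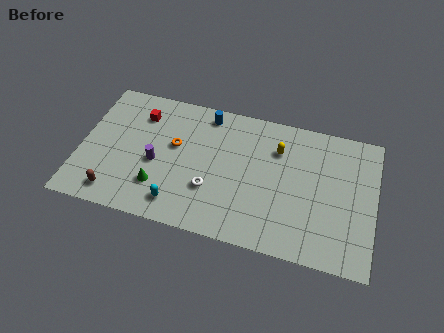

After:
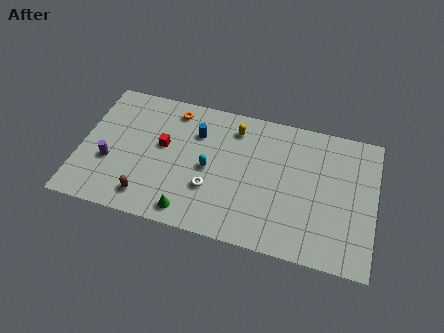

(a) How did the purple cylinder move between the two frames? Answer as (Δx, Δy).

(-2.7, -0.6)

The purple cylinder started near (4.5, 4.1) and ended near (1.8, 3.5).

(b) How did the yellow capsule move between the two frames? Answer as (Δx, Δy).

(-2.6, 0.8)

The yellow capsule started near (11.5, 6.9) and ended near (8.9, 7.7).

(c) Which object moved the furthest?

the cyan capsule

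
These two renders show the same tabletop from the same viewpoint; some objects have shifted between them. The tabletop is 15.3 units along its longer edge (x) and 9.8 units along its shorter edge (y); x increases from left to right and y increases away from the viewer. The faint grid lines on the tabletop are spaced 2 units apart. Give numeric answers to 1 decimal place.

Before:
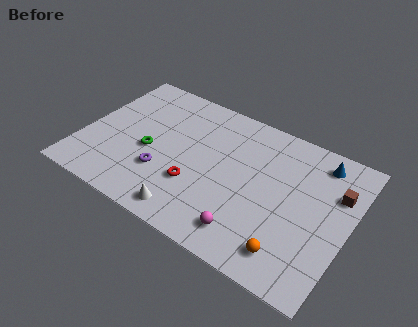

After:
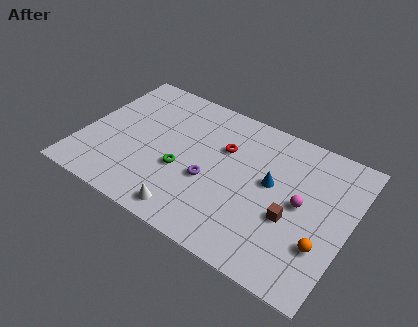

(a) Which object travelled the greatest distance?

the magenta sphere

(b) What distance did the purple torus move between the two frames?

2.7

The purple torus moved from about (4.9, 3.1) to (7.5, 3.9), a distance of √(2.6² + 0.8²) ≈ 2.7.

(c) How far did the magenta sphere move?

4.1

The magenta sphere was near (10.1, 1.7) before and (12.6, 5.0) after, so it travelled √(2.5² + 3.3²) ≈ 4.1 units.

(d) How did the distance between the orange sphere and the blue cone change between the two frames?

-2.5

The distance was about 6.6 in the first image and 4.1 in the second, so they moved 2.5 units closer together.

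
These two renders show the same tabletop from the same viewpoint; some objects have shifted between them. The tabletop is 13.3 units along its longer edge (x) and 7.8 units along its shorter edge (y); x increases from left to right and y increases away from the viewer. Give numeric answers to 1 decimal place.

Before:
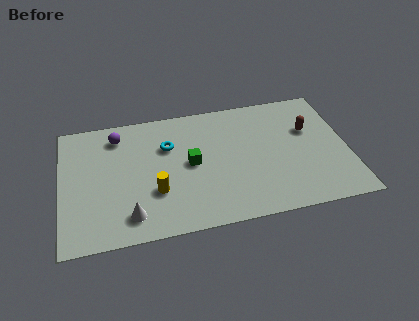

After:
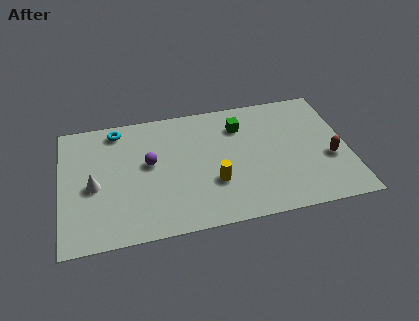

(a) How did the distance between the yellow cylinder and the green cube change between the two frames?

+1.4

Before: roughly 2.2 units apart; after: 3.6. That's 1.4 units further apart.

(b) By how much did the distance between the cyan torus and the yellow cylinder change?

+3.2

Before: roughly 2.8 units apart; after: 6.0. That's 3.2 units further apart.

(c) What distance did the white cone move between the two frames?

2.6

From (3.1, 1.4) to (1.5, 3.5), the white cone covered √(1.6² + 2.1²) ≈ 2.6 units.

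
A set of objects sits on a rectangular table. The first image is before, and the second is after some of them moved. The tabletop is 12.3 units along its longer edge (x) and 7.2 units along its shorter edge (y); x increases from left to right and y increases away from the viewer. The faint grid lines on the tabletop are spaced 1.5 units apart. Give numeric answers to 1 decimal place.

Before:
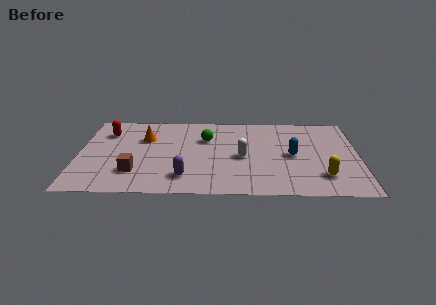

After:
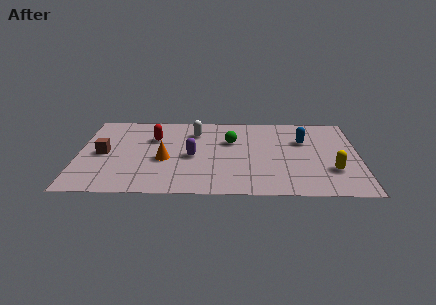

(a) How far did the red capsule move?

2.2

The red capsule was near (1.2, 5.4) before and (3.3, 4.9) after, so it travelled √(2.1² + 0.5²) ≈ 2.2 units.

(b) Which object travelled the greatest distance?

the white capsule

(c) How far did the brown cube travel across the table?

2.1

The brown cube moved from about (2.5, 1.9) to (1.1, 3.5), a distance of √(1.4² + 1.6²) ≈ 2.1.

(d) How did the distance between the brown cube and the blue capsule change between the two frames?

+1.8

Before: roughly 7.1 units apart; after: 8.9. That's 1.8 units further apart.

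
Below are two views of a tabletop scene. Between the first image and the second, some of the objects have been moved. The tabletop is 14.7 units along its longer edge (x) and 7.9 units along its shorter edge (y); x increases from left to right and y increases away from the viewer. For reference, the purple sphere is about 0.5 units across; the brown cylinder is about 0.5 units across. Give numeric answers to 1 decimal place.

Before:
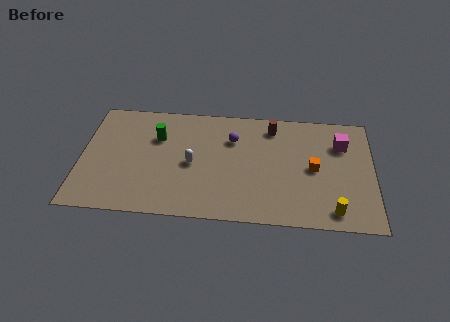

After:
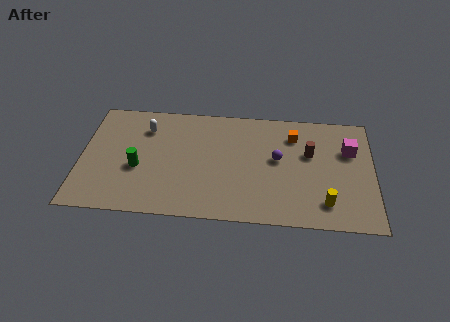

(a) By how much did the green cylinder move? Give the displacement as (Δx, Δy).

(-0.9, -2.2)

The green cylinder started near (3.8, 5.4) and ended near (2.9, 3.2).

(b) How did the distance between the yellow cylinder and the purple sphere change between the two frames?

-3.1

Before: roughly 6.8 units apart; after: 3.7. That's 3.1 units closer together.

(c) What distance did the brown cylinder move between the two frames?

2.5

From (9.6, 6.6) to (11.5, 4.9), the brown cylinder covered √(1.9² + 1.7²) ≈ 2.5 units.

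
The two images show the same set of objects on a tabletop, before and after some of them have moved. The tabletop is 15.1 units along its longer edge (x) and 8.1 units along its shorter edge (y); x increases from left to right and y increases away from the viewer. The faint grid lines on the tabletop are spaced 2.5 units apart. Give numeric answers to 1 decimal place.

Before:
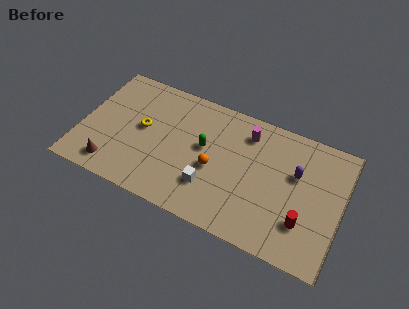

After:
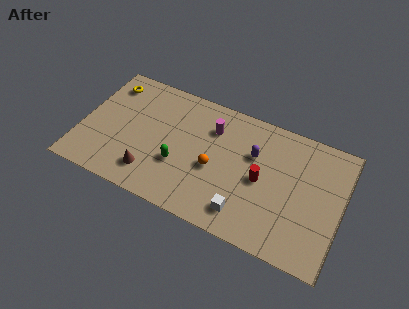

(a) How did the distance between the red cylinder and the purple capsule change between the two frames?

-1.4

They were about 2.9 units apart before and 1.5 after — 1.4 units closer together.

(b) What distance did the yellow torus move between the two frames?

3.2

The yellow torus moved from about (3.5, 4.4) to (1.2, 6.6), a distance of √(2.3² + 2.2²) ≈ 3.2.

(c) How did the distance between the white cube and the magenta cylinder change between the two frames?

+0.6

Before: roughly 4.5 units apart; after: 5.1. That's 0.6 units further apart.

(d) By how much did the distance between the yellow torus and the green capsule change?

+2.3

Before: roughly 3.6 units apart; after: 5.9. That's 2.3 units further apart.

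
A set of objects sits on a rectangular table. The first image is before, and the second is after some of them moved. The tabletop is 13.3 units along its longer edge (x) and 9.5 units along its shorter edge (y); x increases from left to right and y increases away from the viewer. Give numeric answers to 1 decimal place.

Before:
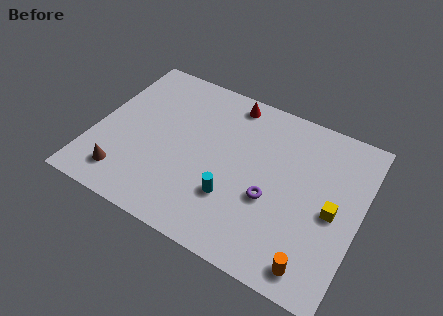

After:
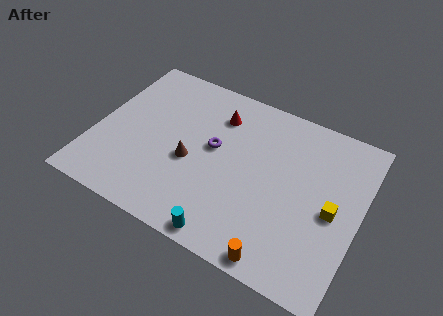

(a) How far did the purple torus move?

3.5

From (9.0, 3.7) to (5.9, 5.3), the purple torus covered √(3.1² + 1.6²) ≈ 3.5 units.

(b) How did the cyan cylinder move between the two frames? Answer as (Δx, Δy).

(0.1, -2.1)

The cyan cylinder started near (7.2, 2.9) and ended near (7.3, 0.8).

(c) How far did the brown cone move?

3.8

From (1.9, 1.7) to (4.9, 4.0), the brown cone covered √(3.0² + 2.3²) ≈ 3.8 units.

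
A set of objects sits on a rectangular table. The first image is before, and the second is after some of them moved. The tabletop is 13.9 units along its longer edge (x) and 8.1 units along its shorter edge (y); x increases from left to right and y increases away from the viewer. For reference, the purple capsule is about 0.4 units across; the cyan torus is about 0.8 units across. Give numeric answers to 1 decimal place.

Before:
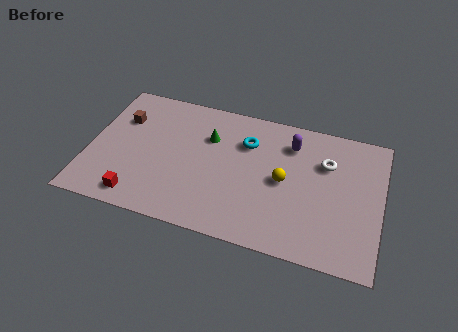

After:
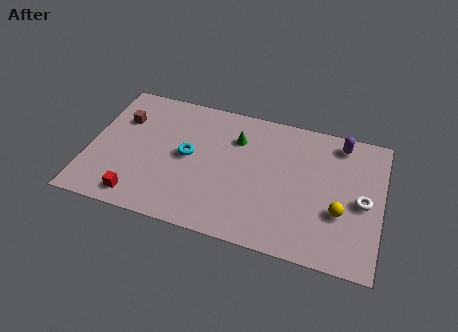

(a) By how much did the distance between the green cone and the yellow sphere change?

+1.9

Before: roughly 4.0 units apart; after: 5.9. That's 1.9 units further apart.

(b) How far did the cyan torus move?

3.1

The cyan torus moved from about (7.4, 5.8) to (4.7, 4.2), a distance of √(2.7² + 1.6²) ≈ 3.1.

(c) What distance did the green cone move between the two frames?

1.3

The green cone moved from about (5.6, 5.6) to (6.9, 5.9), a distance of √(1.3² + 0.3²) ≈ 1.3.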